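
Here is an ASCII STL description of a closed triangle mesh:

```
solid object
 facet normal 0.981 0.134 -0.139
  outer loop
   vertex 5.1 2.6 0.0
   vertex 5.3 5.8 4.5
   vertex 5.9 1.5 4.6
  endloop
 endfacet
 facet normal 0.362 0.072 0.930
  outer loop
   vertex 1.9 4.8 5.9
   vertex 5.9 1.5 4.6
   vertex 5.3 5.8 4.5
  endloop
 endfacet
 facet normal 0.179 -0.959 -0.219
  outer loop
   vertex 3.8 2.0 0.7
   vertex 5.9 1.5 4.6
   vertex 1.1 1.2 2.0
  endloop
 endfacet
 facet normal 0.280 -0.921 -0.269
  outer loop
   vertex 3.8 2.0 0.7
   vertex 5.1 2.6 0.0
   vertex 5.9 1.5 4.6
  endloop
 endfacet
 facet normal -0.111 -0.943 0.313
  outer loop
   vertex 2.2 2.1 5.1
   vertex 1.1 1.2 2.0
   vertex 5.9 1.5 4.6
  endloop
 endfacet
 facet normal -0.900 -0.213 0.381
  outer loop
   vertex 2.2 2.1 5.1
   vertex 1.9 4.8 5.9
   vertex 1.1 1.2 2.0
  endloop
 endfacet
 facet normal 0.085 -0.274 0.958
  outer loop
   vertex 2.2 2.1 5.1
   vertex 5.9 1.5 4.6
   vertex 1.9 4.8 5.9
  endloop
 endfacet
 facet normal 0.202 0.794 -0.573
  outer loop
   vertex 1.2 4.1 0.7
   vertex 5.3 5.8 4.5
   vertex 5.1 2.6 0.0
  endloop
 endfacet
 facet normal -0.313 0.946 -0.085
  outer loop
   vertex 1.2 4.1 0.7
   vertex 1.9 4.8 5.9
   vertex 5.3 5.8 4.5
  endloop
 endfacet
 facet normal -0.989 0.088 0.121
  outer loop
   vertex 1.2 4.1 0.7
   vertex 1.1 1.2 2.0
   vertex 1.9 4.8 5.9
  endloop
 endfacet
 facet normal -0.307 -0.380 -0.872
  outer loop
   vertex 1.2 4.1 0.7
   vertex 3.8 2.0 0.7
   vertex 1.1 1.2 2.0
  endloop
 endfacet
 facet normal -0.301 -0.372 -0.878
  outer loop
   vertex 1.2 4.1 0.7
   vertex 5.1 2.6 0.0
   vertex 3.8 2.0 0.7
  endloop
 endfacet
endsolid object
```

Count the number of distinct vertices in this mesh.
8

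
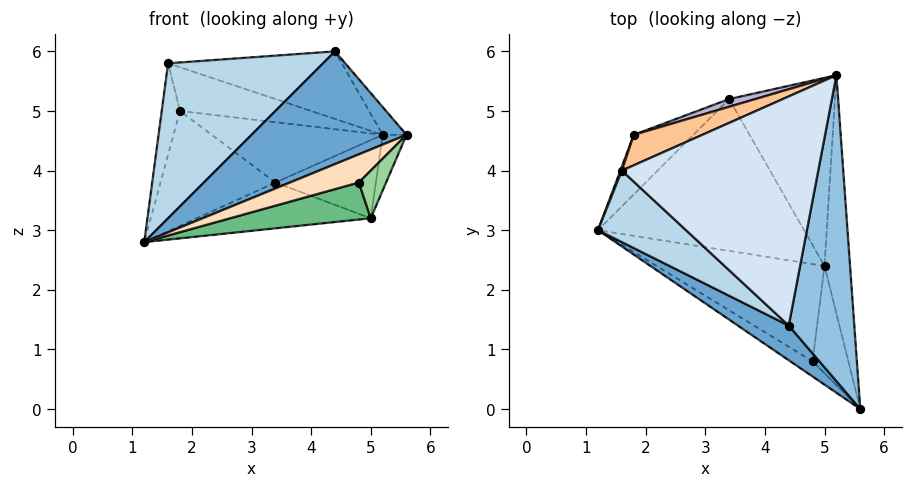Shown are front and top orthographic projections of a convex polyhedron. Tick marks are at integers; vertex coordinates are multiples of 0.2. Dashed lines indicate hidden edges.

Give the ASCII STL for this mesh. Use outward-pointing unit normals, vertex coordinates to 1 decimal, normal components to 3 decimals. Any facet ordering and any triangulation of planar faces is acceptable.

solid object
 facet normal -0.611 -0.757 0.233
  outer loop
   vertex 4.4 1.4 6.0
   vertex 1.2 3.0 2.8
   vertex 5.6 0.0 4.6
  endloop
 endfacet
 facet normal 0.785 0.056 0.617
  outer loop
   vertex 4.4 1.4 6.0
   vertex 5.6 0.0 4.6
   vertex 5.2 5.6 4.6
  endloop
 endfacet
 facet normal -0.658 -0.684 0.316
  outer loop
   vertex 1.6 4.0 5.8
   vertex 1.2 3.0 2.8
   vertex 4.4 1.4 6.0
  endloop
 endfacet
 facet normal 0.191 0.278 0.942
  outer loop
   vertex 1.6 4.0 5.8
   vertex 4.4 1.4 6.0
   vertex 5.2 5.6 4.6
  endloop
 endfacet
 facet normal 0.954 0.068 -0.292
  outer loop
   vertex 5.0 2.4 3.2
   vertex 5.2 5.6 4.6
   vertex 5.6 0.0 4.6
  endloop
 endfacet
 facet normal -0.943 0.334 0.015
  outer loop
   vertex 1.8 4.6 5.0
   vertex 1.2 3.0 2.8
   vertex 1.6 4.0 5.8
  endloop
 endfacet
 facet normal -0.171 0.808 0.563
  outer loop
   vertex 1.8 4.6 5.0
   vertex 1.6 4.0 5.8
   vertex 5.2 5.6 4.6
  endloop
 endfacet
 facet normal -0.376 -0.816 -0.439
  outer loop
   vertex 4.8 0.8 3.8
   vertex 5.6 0.0 4.6
   vertex 1.2 3.0 2.8
  endloop
 endfacet
 facet normal 0.042 -0.355 -0.934
  outer loop
   vertex 4.8 0.8 3.8
   vertex 1.2 3.0 2.8
   vertex 5.0 2.4 3.2
  endloop
 endfacet
 facet normal 0.453 -0.362 -0.815
  outer loop
   vertex 4.8 0.8 3.8
   vertex 5.0 2.4 3.2
   vertex 5.6 0.0 4.6
  endloop
 endfacet
 facet normal 0.145 0.286 -0.947
  outer loop
   vertex 3.4 5.2 3.8
   vertex 5.0 2.4 3.2
   vertex 1.2 3.0 2.8
  endloop
 endfacet
 facet normal 0.309 0.365 -0.878
  outer loop
   vertex 3.4 5.2 3.8
   vertex 5.2 5.6 4.6
   vertex 5.0 2.4 3.2
  endloop
 endfacet
 facet normal -0.561 0.735 -0.381
  outer loop
   vertex 3.4 5.2 3.8
   vertex 1.2 3.0 2.8
   vertex 1.8 4.6 5.0
  endloop
 endfacet
 facet normal -0.267 0.956 0.122
  outer loop
   vertex 3.4 5.2 3.8
   vertex 1.8 4.6 5.0
   vertex 5.2 5.6 4.6
  endloop
 endfacet
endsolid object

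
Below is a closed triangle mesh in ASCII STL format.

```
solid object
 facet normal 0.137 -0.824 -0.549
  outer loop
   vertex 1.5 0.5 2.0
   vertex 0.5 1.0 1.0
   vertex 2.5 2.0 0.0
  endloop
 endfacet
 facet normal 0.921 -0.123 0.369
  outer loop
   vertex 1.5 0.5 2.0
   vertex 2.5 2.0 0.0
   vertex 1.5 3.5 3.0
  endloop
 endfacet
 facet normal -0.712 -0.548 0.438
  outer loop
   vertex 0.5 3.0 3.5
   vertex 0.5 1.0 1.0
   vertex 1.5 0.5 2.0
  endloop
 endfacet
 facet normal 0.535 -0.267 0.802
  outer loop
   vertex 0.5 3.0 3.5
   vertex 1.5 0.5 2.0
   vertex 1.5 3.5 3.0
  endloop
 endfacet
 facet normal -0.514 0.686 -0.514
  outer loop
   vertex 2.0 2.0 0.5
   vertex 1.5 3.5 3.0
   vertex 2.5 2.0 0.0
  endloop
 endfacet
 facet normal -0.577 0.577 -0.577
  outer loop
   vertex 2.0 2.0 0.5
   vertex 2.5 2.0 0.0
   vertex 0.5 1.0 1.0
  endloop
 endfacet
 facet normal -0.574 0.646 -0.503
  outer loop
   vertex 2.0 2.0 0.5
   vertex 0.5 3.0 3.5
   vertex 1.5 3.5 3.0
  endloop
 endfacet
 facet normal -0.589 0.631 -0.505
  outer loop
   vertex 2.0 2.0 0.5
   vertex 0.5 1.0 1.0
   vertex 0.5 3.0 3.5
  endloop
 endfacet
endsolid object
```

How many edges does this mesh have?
12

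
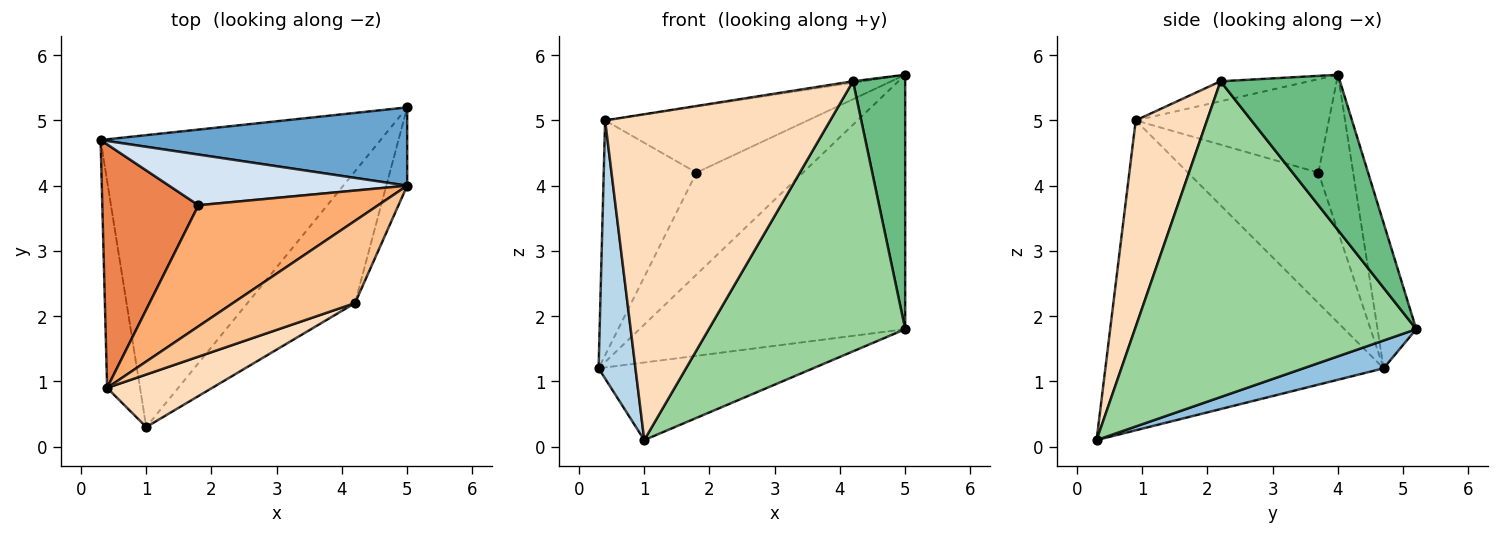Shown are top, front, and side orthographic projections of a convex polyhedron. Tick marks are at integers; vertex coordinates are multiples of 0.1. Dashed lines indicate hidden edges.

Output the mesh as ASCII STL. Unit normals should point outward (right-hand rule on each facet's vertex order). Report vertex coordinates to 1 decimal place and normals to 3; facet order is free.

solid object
 facet normal -0.138 0.947 0.291
  outer loop
   vertex 5.0 5.2 1.8
   vertex 0.3 4.7 1.2
   vertex 5.0 4.0 5.7
  endloop
 endfacet
 facet normal 0.096 0.256 -0.962
  outer loop
   vertex 5.0 5.2 1.8
   vertex 1.0 0.3 0.1
   vertex 0.3 4.7 1.2
  endloop
 endfacet
 facet normal -0.986 -0.131 -0.105
  outer loop
   vertex 0.4 0.9 5.0
   vertex 0.3 4.7 1.2
   vertex 1.0 0.3 0.1
  endloop
 endfacet
 facet normal -0.281 0.860 0.427
  outer loop
   vertex 1.8 3.7 4.2
   vertex 5.0 4.0 5.7
   vertex 0.3 4.7 1.2
  endloop
 endfacet
 facet normal -0.699 0.497 0.515
  outer loop
   vertex 1.8 3.7 4.2
   vertex 0.3 4.7 1.2
   vertex 0.4 0.9 5.0
  endloop
 endfacet
 facet normal -0.415 0.436 0.799
  outer loop
   vertex 1.8 3.7 4.2
   vertex 0.4 0.9 5.0
   vertex 5.0 4.0 5.7
  endloop
 endfacet
 facet normal -0.162 0.017 0.987
  outer loop
   vertex 4.2 2.2 5.6
   vertex 5.0 4.0 5.7
   vertex 0.4 0.9 5.0
  endloop
 endfacet
 facet normal 0.298 -0.942 0.152
  outer loop
   vertex 4.2 2.2 5.6
   vertex 0.4 0.9 5.0
   vertex 1.0 0.3 0.1
  endloop
 endfacet
 facet normal 0.909 -0.397 -0.122
  outer loop
   vertex 4.2 2.2 5.6
   vertex 5.0 5.2 1.8
   vertex 5.0 4.0 5.7
  endloop
 endfacet
 facet normal 0.790 -0.551 -0.269
  outer loop
   vertex 4.2 2.2 5.6
   vertex 1.0 0.3 0.1
   vertex 5.0 5.2 1.8
  endloop
 endfacet
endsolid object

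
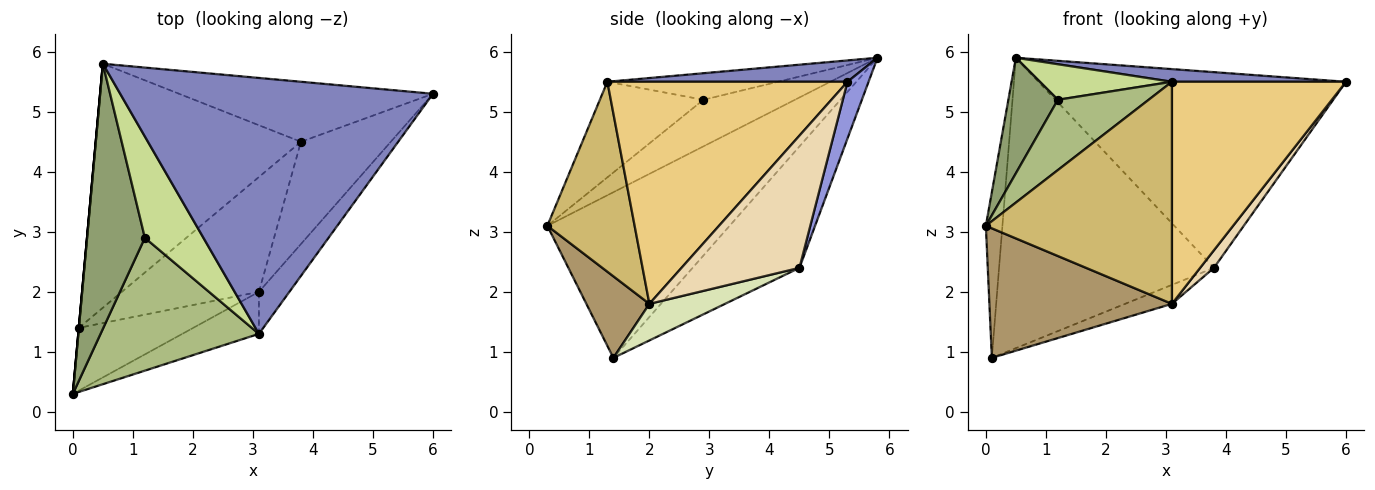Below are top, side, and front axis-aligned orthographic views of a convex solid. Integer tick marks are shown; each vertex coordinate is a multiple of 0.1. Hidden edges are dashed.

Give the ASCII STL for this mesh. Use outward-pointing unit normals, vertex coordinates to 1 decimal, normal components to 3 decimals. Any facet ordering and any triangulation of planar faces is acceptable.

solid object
 facet normal -0.996 0.091 0.000
  outer loop
   vertex 0.1 1.4 0.9
   vertex 0.0 0.3 3.1
   vertex 0.5 5.8 5.9
  endloop
 endfacet
 facet normal 0.068 -0.049 0.996
  outer loop
   vertex 3.1 1.3 5.5
   vertex 6.0 5.3 5.5
   vertex 0.5 5.8 5.9
  endloop
 endfacet
 facet normal 0.065 0.954 -0.293
  outer loop
   vertex 3.8 4.5 2.4
   vertex 0.5 5.8 5.9
   vertex 6.0 5.3 5.5
  endloop
 endfacet
 facet normal -0.356 0.716 -0.601
  outer loop
   vertex 3.8 4.5 2.4
   vertex 0.1 1.4 0.9
   vertex 0.5 5.8 5.9
  endloop
 endfacet
 facet normal -0.594 -0.321 0.737
  outer loop
   vertex 1.2 2.9 5.2
   vertex 0.5 5.8 5.9
   vertex 0.0 0.3 3.1
  endloop
 endfacet
 facet normal -0.471 -0.413 0.780
  outer loop
   vertex 1.2 2.9 5.2
   vertex 0.0 0.3 3.1
   vertex 3.1 1.3 5.5
  endloop
 endfacet
 facet normal -0.393 -0.304 0.868
  outer loop
   vertex 1.2 2.9 5.2
   vertex 3.1 1.3 5.5
   vertex 0.5 5.8 5.9
  endloop
 endfacet
 facet normal 0.255 0.158 -0.954
  outer loop
   vertex 3.1 2.0 1.8
   vertex 0.1 1.4 0.9
   vertex 3.8 4.5 2.4
  endloop
 endfacet
 facet normal 0.297 -0.859 -0.416
  outer loop
   vertex 3.1 2.0 1.8
   vertex 0.0 0.3 3.1
   vertex 0.1 1.4 0.9
  endloop
 endfacet
 facet normal 0.419 -0.892 -0.169
  outer loop
   vertex 3.1 2.0 1.8
   vertex 3.1 1.3 5.5
   vertex 0.0 0.3 3.1
  endloop
 endfacet
 facet normal 0.805 -0.583 -0.110
  outer loop
   vertex 3.1 2.0 1.8
   vertex 6.0 5.3 5.5
   vertex 3.1 1.3 5.5
  endloop
 endfacet
 facet normal 0.823 -0.096 -0.559
  outer loop
   vertex 3.1 2.0 1.8
   vertex 3.8 4.5 2.4
   vertex 6.0 5.3 5.5
  endloop
 endfacet
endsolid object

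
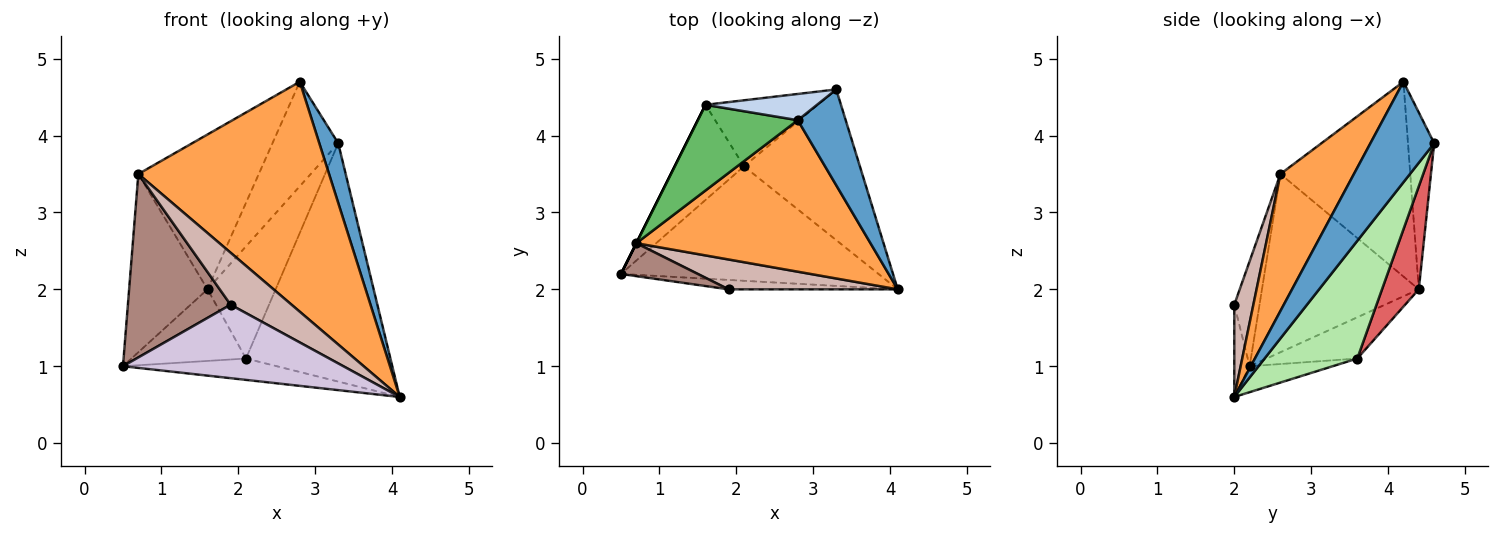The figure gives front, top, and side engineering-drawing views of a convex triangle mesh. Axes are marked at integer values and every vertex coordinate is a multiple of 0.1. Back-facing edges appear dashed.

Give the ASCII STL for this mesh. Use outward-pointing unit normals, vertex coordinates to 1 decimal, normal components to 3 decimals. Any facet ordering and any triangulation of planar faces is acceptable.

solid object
 facet normal 0.872 -0.259 0.415
  outer loop
   vertex 2.8 4.2 4.7
   vertex 4.1 2.0 0.6
   vertex 3.3 4.6 3.9
  endloop
 endfacet
 facet normal -0.360 0.905 0.227
  outer loop
   vertex 1.6 4.4 2.0
   vertex 2.8 4.2 4.7
   vertex 3.3 4.6 3.9
  endloop
 endfacet
 facet normal 0.306 -0.795 0.524
  outer loop
   vertex 0.7 2.6 3.5
   vertex 4.1 2.0 0.6
   vertex 2.8 4.2 4.7
  endloop
 endfacet
 facet normal -0.894 0.447 0.000
  outer loop
   vertex 0.7 2.6 3.5
   vertex 1.6 4.4 2.0
   vertex 0.5 2.2 1.0
  endloop
 endfacet
 facet normal -0.686 0.637 0.352
  outer loop
   vertex 0.7 2.6 3.5
   vertex 2.8 4.2 4.7
   vertex 1.6 4.4 2.0
  endloop
 endfacet
 facet normal 0.477 0.743 -0.470
  outer loop
   vertex 2.1 3.6 1.1
   vertex 3.3 4.6 3.9
   vertex 4.1 2.0 0.6
  endloop
 endfacet
 facet normal 0.422 0.781 -0.460
  outer loop
   vertex 2.1 3.6 1.1
   vertex 1.6 4.4 2.0
   vertex 3.3 4.6 3.9
  endloop
 endfacet
 facet normal -0.099 0.183 -0.978
  outer loop
   vertex 2.1 3.6 1.1
   vertex 4.1 2.0 0.6
   vertex 0.5 2.2 1.0
  endloop
 endfacet
 facet normal -0.430 0.543 -0.721
  outer loop
   vertex 2.1 3.6 1.1
   vertex 0.5 2.2 1.0
   vertex 1.6 4.4 2.0
  endloop
 endfacet
 facet normal -0.069 -0.990 -0.127
  outer loop
   vertex 1.9 2.0 1.8
   vertex 0.5 2.2 1.0
   vertex 4.1 2.0 0.6
  endloop
 endfacet
 facet normal -0.235 -0.957 0.172
  outer loop
   vertex 1.9 2.0 1.8
   vertex 0.7 2.6 3.5
   vertex 0.5 2.2 1.0
  endloop
 endfacet
 facet normal 0.262 -0.837 0.480
  outer loop
   vertex 1.9 2.0 1.8
   vertex 4.1 2.0 0.6
   vertex 0.7 2.6 3.5
  endloop
 endfacet
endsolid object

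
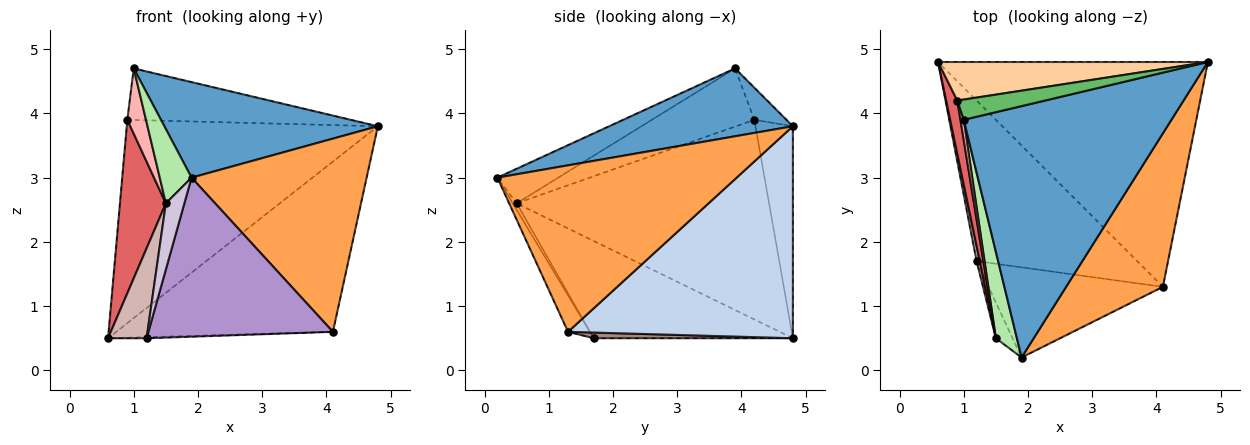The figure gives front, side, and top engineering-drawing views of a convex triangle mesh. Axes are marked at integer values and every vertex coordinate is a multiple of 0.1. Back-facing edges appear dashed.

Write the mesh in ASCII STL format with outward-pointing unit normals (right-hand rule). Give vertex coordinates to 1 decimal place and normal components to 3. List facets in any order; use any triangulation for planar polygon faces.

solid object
 facet normal 0.292 -0.340 0.894
  outer loop
   vertex 1.0 3.9 4.7
   vertex 1.9 0.2 3.0
   vertex 4.8 4.8 3.8
  endloop
 endfacet
 facet normal 0.531 0.512 -0.676
  outer loop
   vertex 4.1 1.3 0.6
   vertex 0.6 4.8 0.5
   vertex 4.8 4.8 3.8
  endloop
 endfacet
 facet normal 0.731 -0.535 0.425
  outer loop
   vertex 4.1 1.3 0.6
   vertex 4.8 4.8 3.8
   vertex 1.9 0.2 3.0
  endloop
 endfacet
 facet normal -0.145 0.972 0.184
  outer loop
   vertex 0.9 4.2 3.9
   vertex 4.8 4.8 3.8
   vertex 0.6 4.8 0.5
  endloop
 endfacet
 facet normal -0.133 0.922 0.363
  outer loop
   vertex 0.9 4.2 3.9
   vertex 1.0 3.9 4.7
   vertex 4.8 4.8 3.8
  endloop
 endfacet
 facet normal -0.780 -0.408 0.474
  outer loop
   vertex 1.5 0.5 2.6
   vertex 1.9 0.2 3.0
   vertex 1.0 3.9 4.7
  endloop
 endfacet
 facet normal -0.982 -0.179 0.055
  outer loop
   vertex 1.5 0.5 2.6
   vertex 0.9 4.2 3.9
   vertex 0.6 4.8 0.5
  endloop
 endfacet
 facet normal -0.982 -0.179 0.056
  outer loop
   vertex 1.5 0.5 2.6
   vertex 1.0 3.9 4.7
   vertex 0.9 4.2 3.9
  endloop
 endfacet
 facet normal -0.102 -0.865 -0.491
  outer loop
   vertex 1.2 1.7 0.5
   vertex 4.1 1.3 0.6
   vertex 1.9 0.2 3.0
  endloop
 endfacet
 facet normal -0.180 -0.865 -0.468
  outer loop
   vertex 1.2 1.7 0.5
   vertex 1.9 0.2 3.0
   vertex 1.5 0.5 2.6
  endloop
 endfacet
 facet normal 0.035 0.007 -0.999
  outer loop
   vertex 1.2 1.7 0.5
   vertex 0.6 4.8 0.5
   vertex 4.1 1.3 0.6
  endloop
 endfacet
 facet normal -0.981 -0.190 0.032
  outer loop
   vertex 1.2 1.7 0.5
   vertex 1.5 0.5 2.6
   vertex 0.6 4.8 0.5
  endloop
 endfacet
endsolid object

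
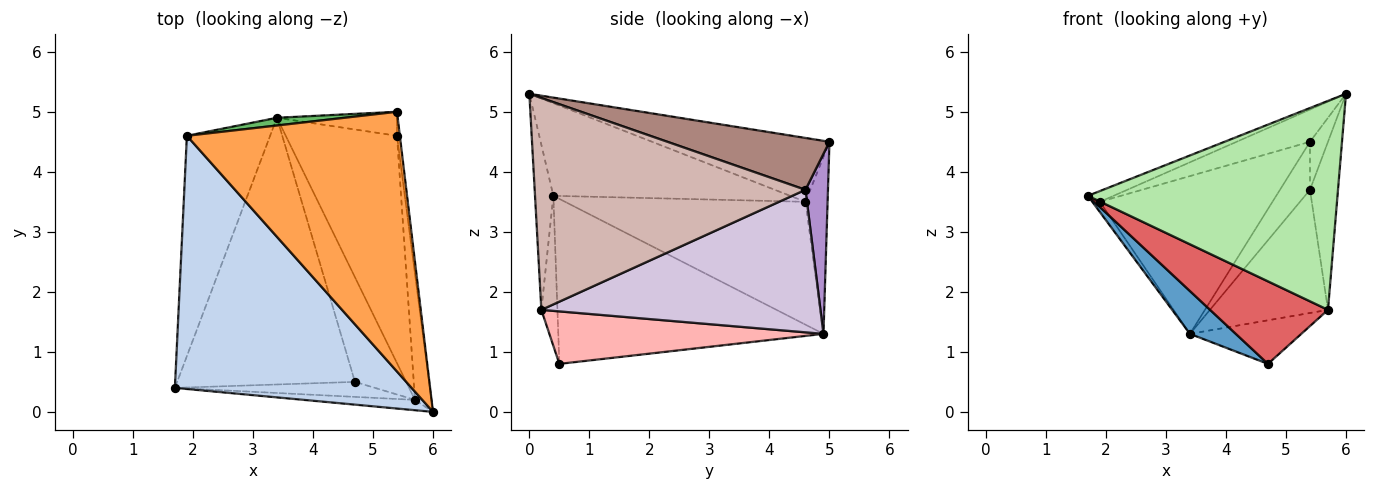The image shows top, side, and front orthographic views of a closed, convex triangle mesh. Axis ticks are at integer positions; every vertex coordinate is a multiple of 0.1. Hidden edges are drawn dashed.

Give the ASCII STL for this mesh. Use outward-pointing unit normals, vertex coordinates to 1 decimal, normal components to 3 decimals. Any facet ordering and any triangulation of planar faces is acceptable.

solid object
 facet normal -0.676 -0.117 -0.728
  outer loop
   vertex 3.4 4.9 1.3
   vertex 4.7 0.5 0.8
   vertex 1.7 0.4 3.6
  endloop
 endfacet
 facet normal -0.364 0.039 0.930
  outer loop
   vertex 1.9 4.6 3.5
   vertex 1.7 0.4 3.6
   vertex 6.0 0.0 5.3
  endloop
 endfacet
 facet normal -0.285 0.118 0.951
  outer loop
   vertex 1.9 4.6 3.5
   vertex 6.0 0.0 5.3
   vertex 5.4 5.0 4.5
  endloop
 endfacet
 facet normal -0.828 0.026 -0.561
  outer loop
   vertex 1.9 4.6 3.5
   vertex 3.4 4.9 1.3
   vertex 1.7 0.4 3.6
  endloop
 endfacet
 facet normal -0.127 0.991 0.048
  outer loop
   vertex 1.9 4.6 3.5
   vertex 5.4 5.0 4.5
   vertex 3.4 4.9 1.3
  endloop
 endfacet
 facet normal -0.073 -0.996 -0.049
  outer loop
   vertex 5.7 0.2 1.7
   vertex 6.0 0.0 5.3
   vertex 1.7 0.4 3.6
  endloop
 endfacet
 facet normal -0.133 -0.975 -0.177
  outer loop
   vertex 5.7 0.2 1.7
   vertex 1.7 0.4 3.6
   vertex 4.7 0.5 0.8
  endloop
 endfacet
 facet normal 0.687 0.279 -0.671
  outer loop
   vertex 5.7 0.2 1.7
   vertex 4.7 0.5 0.8
   vertex 3.4 4.9 1.3
  endloop
 endfacet
 facet normal 0.557 0.743 -0.371
  outer loop
   vertex 5.4 4.6 3.7
   vertex 3.4 4.9 1.3
   vertex 5.4 5.0 4.5
  endloop
 endfacet
 facet normal 0.748 0.316 -0.584
  outer loop
   vertex 5.4 4.6 3.7
   vertex 5.7 0.2 1.7
   vertex 3.4 4.9 1.3
  endloop
 endfacet
 facet normal 0.992 0.110 -0.055
  outer loop
   vertex 5.4 4.6 3.7
   vertex 5.4 5.0 4.5
   vertex 6.0 0.0 5.3
  endloop
 endfacet
 facet normal 0.992 0.103 -0.077
  outer loop
   vertex 5.4 4.6 3.7
   vertex 6.0 0.0 5.3
   vertex 5.7 0.2 1.7
  endloop
 endfacet
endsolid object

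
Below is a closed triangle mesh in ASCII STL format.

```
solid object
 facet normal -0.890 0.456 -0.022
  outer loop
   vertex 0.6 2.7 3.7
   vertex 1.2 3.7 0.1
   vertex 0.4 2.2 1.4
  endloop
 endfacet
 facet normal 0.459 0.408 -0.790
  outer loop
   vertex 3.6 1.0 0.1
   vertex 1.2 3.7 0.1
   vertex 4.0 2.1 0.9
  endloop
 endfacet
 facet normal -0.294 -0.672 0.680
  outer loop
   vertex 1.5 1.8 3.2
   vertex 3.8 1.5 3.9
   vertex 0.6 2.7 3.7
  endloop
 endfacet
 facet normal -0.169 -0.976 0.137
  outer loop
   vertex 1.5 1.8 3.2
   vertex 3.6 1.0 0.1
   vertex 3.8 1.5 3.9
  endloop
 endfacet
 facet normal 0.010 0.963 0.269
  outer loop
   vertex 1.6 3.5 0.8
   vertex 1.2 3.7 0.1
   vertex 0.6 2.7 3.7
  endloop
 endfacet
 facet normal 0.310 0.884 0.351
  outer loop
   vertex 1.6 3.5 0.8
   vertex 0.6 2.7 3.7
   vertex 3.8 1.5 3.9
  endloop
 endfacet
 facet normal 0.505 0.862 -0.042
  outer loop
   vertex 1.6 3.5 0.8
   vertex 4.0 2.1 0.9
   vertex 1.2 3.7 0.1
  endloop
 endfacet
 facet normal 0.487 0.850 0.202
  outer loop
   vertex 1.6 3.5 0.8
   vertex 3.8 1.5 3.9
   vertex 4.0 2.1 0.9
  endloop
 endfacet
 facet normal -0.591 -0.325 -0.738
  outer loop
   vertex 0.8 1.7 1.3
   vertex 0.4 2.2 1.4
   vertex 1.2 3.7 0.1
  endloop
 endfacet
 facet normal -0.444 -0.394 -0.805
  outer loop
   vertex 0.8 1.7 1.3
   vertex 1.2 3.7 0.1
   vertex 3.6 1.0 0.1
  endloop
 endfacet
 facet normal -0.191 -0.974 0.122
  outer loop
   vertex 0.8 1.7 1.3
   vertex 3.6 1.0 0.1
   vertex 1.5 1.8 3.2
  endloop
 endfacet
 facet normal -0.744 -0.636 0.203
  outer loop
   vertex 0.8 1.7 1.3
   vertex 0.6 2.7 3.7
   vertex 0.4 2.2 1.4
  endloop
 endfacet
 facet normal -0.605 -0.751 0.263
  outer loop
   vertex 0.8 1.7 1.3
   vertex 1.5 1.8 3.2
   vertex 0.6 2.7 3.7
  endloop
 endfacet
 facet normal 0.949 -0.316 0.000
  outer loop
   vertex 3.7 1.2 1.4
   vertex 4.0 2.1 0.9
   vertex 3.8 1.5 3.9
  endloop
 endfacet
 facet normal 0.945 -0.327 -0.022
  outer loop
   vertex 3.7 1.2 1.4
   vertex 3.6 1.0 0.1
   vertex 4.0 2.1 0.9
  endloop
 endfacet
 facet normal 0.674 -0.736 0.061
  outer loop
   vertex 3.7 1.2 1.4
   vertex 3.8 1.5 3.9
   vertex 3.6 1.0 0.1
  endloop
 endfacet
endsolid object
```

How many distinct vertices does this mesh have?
10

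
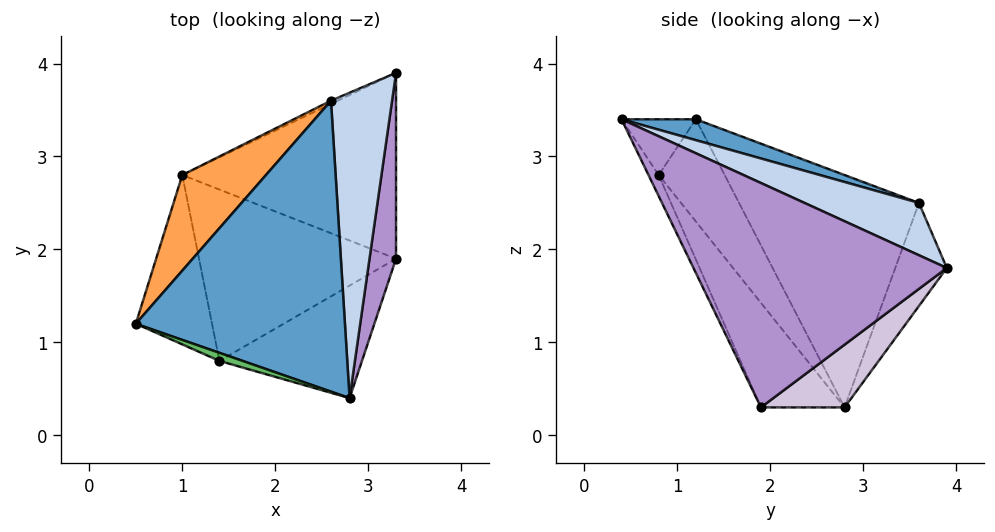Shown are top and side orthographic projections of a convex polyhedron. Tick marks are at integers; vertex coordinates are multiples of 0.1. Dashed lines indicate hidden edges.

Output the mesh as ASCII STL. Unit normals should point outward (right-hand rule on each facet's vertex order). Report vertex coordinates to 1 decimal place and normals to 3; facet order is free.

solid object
 facet normal 0.096 0.275 0.957
  outer loop
   vertex 2.6 3.6 2.5
   vertex 0.5 1.2 3.4
   vertex 2.8 0.4 3.4
  endloop
 endfacet
 facet normal 0.630 0.246 0.736
  outer loop
   vertex 2.6 3.6 2.5
   vertex 2.8 0.4 3.4
   vertex 3.3 3.9 1.8
  endloop
 endfacet
 facet normal -0.682 0.689 0.246
  outer loop
   vertex 2.6 3.6 2.5
   vertex 1.0 2.8 0.3
   vertex 0.5 1.2 3.4
  endloop
 endfacet
 facet normal -0.417 0.909 -0.027
  outer loop
   vertex 2.6 3.6 2.5
   vertex 3.3 3.9 1.8
   vertex 1.0 2.8 0.3
  endloop
 endfacet
 facet normal -0.325 -0.936 0.136
  outer loop
   vertex 1.4 0.8 2.8
   vertex 2.8 0.4 3.4
   vertex 0.5 1.2 3.4
  endloop
 endfacet
 facet normal -0.594 -0.672 -0.443
  outer loop
   vertex 1.4 0.8 2.8
   vertex 0.5 1.2 3.4
   vertex 1.0 2.8 0.3
  endloop
 endfacet
 facet normal -0.066 -0.894 -0.443
  outer loop
   vertex 3.3 1.9 0.3
   vertex 2.8 0.4 3.4
   vertex 1.4 0.8 2.8
  endloop
 endfacet
 facet normal -0.300 -0.768 -0.566
  outer loop
   vertex 3.3 1.9 0.3
   vertex 1.4 0.8 2.8
   vertex 1.0 2.8 0.3
  endloop
 endfacet
 facet normal 0.989 -0.088 0.117
  outer loop
   vertex 3.3 1.9 0.3
   vertex 3.3 3.9 1.8
   vertex 2.8 0.4 3.4
  endloop
 endfacet
 facet normal 0.229 0.584 -0.779
  outer loop
   vertex 3.3 1.9 0.3
   vertex 1.0 2.8 0.3
   vertex 3.3 3.9 1.8
  endloop
 endfacet
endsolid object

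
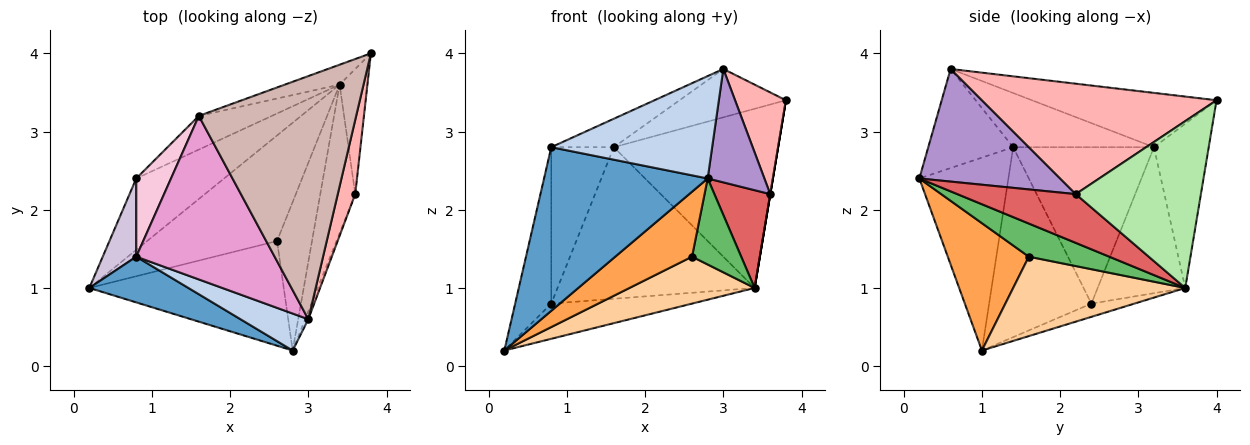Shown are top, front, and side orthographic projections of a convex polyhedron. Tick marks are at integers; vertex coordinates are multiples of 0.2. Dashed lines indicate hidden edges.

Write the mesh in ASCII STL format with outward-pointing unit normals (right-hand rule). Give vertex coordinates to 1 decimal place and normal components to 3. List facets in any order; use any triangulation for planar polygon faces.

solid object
 facet normal -0.464 -0.853 0.238
  outer loop
   vertex 0.8 1.4 2.8
   vertex 0.2 1.0 0.2
   vertex 2.8 0.2 2.4
  endloop
 endfacet
 facet normal -0.445 -0.842 0.304
  outer loop
   vertex 0.8 1.4 2.8
   vertex 2.8 0.2 2.4
   vertex 3.0 0.6 3.8
  endloop
 endfacet
 facet normal 0.486 -0.461 -0.742
  outer loop
   vertex 2.6 1.6 1.4
   vertex 2.8 0.2 2.4
   vertex 0.2 1.0 0.2
  endloop
 endfacet
 facet normal 0.488 -0.355 -0.798
  outer loop
   vertex 2.6 1.6 1.4
   vertex 0.2 1.0 0.2
   vertex 3.4 3.6 1.0
  endloop
 endfacet
 facet normal 0.634 -0.387 -0.669
  outer loop
   vertex 2.6 1.6 1.4
   vertex 3.4 3.6 1.0
   vertex 2.8 0.2 2.4
  endloop
 endfacet
 facet normal 0.986 0.000 -0.164
  outer loop
   vertex 3.6 2.2 2.2
   vertex 3.4 3.6 1.0
   vertex 3.8 4.0 3.4
  endloop
 endfacet
 facet normal 0.759 -0.358 -0.544
  outer loop
   vertex 3.6 2.2 2.2
   vertex 2.8 0.2 2.4
   vertex 3.4 3.6 1.0
  endloop
 endfacet
 facet normal 0.966 -0.209 0.153
  outer loop
   vertex 3.6 2.2 2.2
   vertex 3.8 4.0 3.4
   vertex 3.0 0.6 3.8
  endloop
 endfacet
 facet normal 0.927 -0.373 -0.026
  outer loop
   vertex 3.6 2.2 2.2
   vertex 3.0 0.6 3.8
   vertex 2.8 0.2 2.4
  endloop
 endfacet
 facet normal -0.930 0.328 0.164
  outer loop
   vertex 0.8 2.4 0.8
   vertex 0.2 1.0 0.2
   vertex 0.8 1.4 2.8
  endloop
 endfacet
 facet normal -0.134 0.438 -0.889
  outer loop
   vertex 0.8 2.4 0.8
   vertex 3.4 3.6 1.0
   vertex 0.2 1.0 0.2
  endloop
 endfacet
 facet normal -0.321 0.185 0.929
  outer loop
   vertex 1.6 3.2 2.8
   vertex 3.0 0.6 3.8
   vertex 3.8 4.0 3.4
  endloop
 endfacet
 facet normal -0.360 0.160 0.919
  outer loop
   vertex 1.6 3.2 2.8
   vertex 0.8 1.4 2.8
   vertex 3.0 0.6 3.8
  endloop
 endfacet
 facet normal -0.896 0.398 0.199
  outer loop
   vertex 1.6 3.2 2.8
   vertex 0.8 2.4 0.8
   vertex 0.8 1.4 2.8
  endloop
 endfacet
 facet normal -0.314 0.943 -0.105
  outer loop
   vertex 1.6 3.2 2.8
   vertex 3.8 4.0 3.4
   vertex 3.4 3.6 1.0
  endloop
 endfacet
 facet normal -0.398 0.896 -0.199
  outer loop
   vertex 1.6 3.2 2.8
   vertex 3.4 3.6 1.0
   vertex 0.8 2.4 0.8
  endloop
 endfacet
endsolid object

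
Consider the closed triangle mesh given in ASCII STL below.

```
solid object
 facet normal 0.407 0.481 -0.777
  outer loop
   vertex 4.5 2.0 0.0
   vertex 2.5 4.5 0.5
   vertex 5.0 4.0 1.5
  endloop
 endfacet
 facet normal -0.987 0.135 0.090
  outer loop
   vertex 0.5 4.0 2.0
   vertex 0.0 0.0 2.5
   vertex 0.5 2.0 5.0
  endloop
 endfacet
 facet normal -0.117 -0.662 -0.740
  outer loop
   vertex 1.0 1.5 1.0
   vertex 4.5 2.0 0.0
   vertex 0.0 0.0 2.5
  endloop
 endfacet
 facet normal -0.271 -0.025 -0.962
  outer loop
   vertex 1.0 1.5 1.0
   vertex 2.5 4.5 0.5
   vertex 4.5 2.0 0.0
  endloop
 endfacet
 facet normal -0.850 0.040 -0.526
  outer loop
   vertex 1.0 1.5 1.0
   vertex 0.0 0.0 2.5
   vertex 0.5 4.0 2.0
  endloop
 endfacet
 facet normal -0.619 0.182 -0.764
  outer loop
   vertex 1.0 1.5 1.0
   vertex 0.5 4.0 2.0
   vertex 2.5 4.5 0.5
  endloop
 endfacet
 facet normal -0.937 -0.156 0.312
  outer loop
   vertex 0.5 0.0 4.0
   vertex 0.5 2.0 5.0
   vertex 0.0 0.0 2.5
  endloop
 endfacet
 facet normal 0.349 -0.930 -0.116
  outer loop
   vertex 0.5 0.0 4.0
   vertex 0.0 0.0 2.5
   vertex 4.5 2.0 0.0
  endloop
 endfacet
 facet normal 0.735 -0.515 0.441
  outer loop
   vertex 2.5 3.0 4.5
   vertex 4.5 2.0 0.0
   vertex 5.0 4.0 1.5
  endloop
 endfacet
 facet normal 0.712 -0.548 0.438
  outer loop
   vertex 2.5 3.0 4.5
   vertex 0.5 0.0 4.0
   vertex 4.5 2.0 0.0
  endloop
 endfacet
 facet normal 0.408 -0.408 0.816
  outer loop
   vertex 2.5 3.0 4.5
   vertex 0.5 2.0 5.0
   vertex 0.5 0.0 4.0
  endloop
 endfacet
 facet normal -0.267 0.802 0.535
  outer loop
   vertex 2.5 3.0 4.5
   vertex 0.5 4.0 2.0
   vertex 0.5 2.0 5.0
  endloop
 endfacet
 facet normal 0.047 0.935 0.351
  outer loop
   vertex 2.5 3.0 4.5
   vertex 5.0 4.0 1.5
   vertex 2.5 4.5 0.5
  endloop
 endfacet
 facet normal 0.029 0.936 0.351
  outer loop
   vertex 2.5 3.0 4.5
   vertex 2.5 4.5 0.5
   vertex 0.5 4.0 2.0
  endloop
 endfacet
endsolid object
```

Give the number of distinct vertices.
9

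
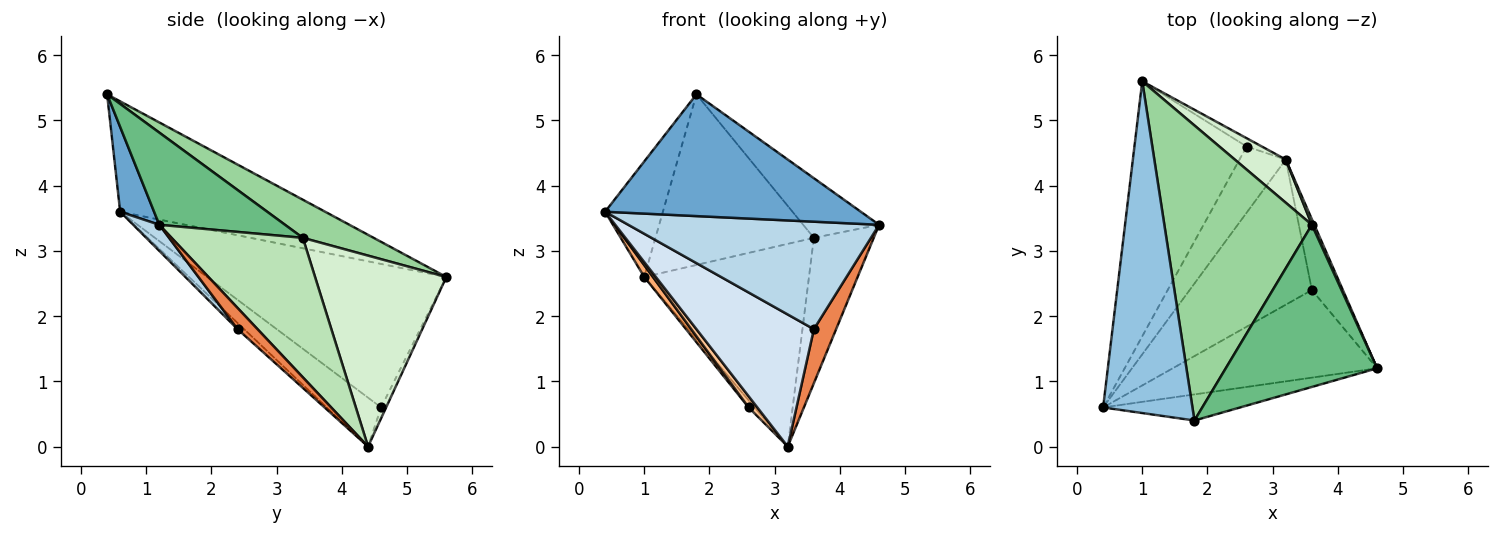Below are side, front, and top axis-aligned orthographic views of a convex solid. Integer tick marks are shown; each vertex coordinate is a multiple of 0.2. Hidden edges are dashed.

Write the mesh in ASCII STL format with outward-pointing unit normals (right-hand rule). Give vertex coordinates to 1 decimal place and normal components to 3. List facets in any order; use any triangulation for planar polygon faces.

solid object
 facet normal 0.129 -0.970 -0.208
  outer loop
   vertex 1.8 0.4 5.4
   vertex 0.4 0.6 3.6
   vertex 4.6 1.2 3.4
  endloop
 endfacet
 facet normal -0.759 0.214 0.614
  outer loop
   vertex 1.8 0.4 5.4
   vertex 1.0 5.6 2.6
   vertex 0.4 0.6 3.6
  endloop
 endfacet
 facet normal 0.080 -0.773 -0.630
  outer loop
   vertex 3.6 2.4 1.8
   vertex 4.6 1.2 3.4
   vertex 0.4 0.6 3.6
  endloop
 endfacet
 facet normal -0.037 -0.673 -0.739
  outer loop
   vertex 3.6 2.4 1.8
   vertex 0.4 0.6 3.6
   vertex 3.2 4.4 0.0
  endloop
 endfacet
 facet normal 0.478 -0.533 -0.698
  outer loop
   vertex 3.6 2.4 1.8
   vertex 3.2 4.4 0.0
   vertex 4.6 1.2 3.4
  endloop
 endfacet
 facet normal -0.787 -0.029 -0.616
  outer loop
   vertex 2.6 4.6 0.6
   vertex 0.4 0.6 3.6
   vertex 1.0 5.6 2.6
  endloop
 endfacet
 facet normal -0.721 -0.115 -0.683
  outer loop
   vertex 2.6 4.6 0.6
   vertex 3.2 4.4 0.0
   vertex 0.4 0.6 3.6
  endloop
 endfacet
 facet normal -0.477 0.572 -0.667
  outer loop
   vertex 2.6 4.6 0.6
   vertex 1.0 5.6 2.6
   vertex 3.2 4.4 0.0
  endloop
 endfacet
 facet normal 0.496 0.300 0.815
  outer loop
   vertex 3.6 3.4 3.2
   vertex 1.8 0.4 5.4
   vertex 4.6 1.2 3.4
  endloop
 endfacet
 facet normal 0.218 0.488 0.845
  outer loop
   vertex 3.6 3.4 3.2
   vertex 1.0 5.6 2.6
   vertex 1.8 0.4 5.4
  endloop
 endfacet
 facet normal 0.910 0.415 0.016
  outer loop
   vertex 3.6 3.4 3.2
   vertex 4.6 1.2 3.4
   vertex 3.2 4.4 0.0
  endloop
 endfacet
 facet normal 0.615 0.771 0.164
  outer loop
   vertex 3.6 3.4 3.2
   vertex 3.2 4.4 0.0
   vertex 1.0 5.6 2.6
  endloop
 endfacet
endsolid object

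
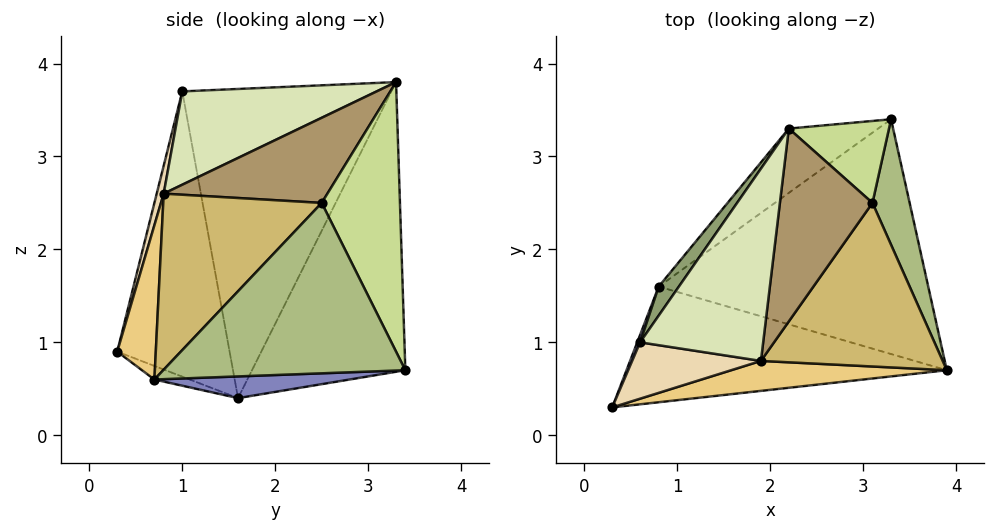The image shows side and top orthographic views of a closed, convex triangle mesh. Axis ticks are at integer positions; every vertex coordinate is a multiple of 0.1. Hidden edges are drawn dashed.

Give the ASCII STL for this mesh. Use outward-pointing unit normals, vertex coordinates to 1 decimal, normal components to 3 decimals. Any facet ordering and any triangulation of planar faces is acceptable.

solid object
 facet normal -0.040 -0.345 -0.938
  outer loop
   vertex 0.8 1.6 0.4
   vertex 3.9 0.7 0.6
   vertex 0.3 0.3 0.9
  endloop
 endfacet
 facet normal 0.080 0.055 -0.995
  outer loop
   vertex 0.8 1.6 0.4
   vertex 3.3 3.4 0.7
   vertex 3.9 0.7 0.6
  endloop
 endfacet
 facet normal -0.562 0.809 -0.173
  outer loop
   vertex 0.8 1.6 0.4
   vertex 2.2 3.3 3.8
   vertex 3.3 3.4 0.7
  endloop
 endfacet
 facet normal -0.932 0.362 0.009
  outer loop
   vertex 0.8 1.6 0.4
   vertex 0.3 0.3 0.9
   vertex 0.6 1.0 3.7
  endloop
 endfacet
 facet normal -0.821 0.569 0.054
  outer loop
   vertex 0.8 1.6 0.4
   vertex 0.6 1.0 3.7
   vertex 2.2 3.3 3.8
  endloop
 endfacet
 facet normal 0.956 0.205 0.209
  outer loop
   vertex 3.1 2.5 2.5
   vertex 3.9 0.7 0.6
   vertex 3.3 3.4 0.7
  endloop
 endfacet
 facet normal 0.842 0.439 0.313
  outer loop
   vertex 3.1 2.5 2.5
   vertex 3.3 3.4 0.7
   vertex 2.2 3.3 3.8
  endloop
 endfacet
 facet normal 0.550 -0.414 0.725
  outer loop
   vertex 1.9 0.8 2.6
   vertex 2.2 3.3 3.8
   vertex 0.6 1.0 3.7
  endloop
 endfacet
 facet normal 0.621 -0.399 0.675
  outer loop
   vertex 1.9 0.8 2.6
   vertex 3.1 2.5 2.5
   vertex 2.2 3.3 3.8
  endloop
 endfacet
 facet normal 0.635 -0.410 0.655
  outer loop
   vertex 1.9 0.8 2.6
   vertex 3.9 0.7 0.6
   vertex 3.1 2.5 2.5
  endloop
 endfacet
 facet normal 0.123 -0.977 0.172
  outer loop
   vertex 1.9 0.8 2.6
   vertex 0.3 0.3 0.9
   vertex 3.9 0.7 0.6
  endloop
 endfacet
 facet normal 0.051 -0.970 0.237
  outer loop
   vertex 1.9 0.8 2.6
   vertex 0.6 1.0 3.7
   vertex 0.3 0.3 0.9
  endloop
 endfacet
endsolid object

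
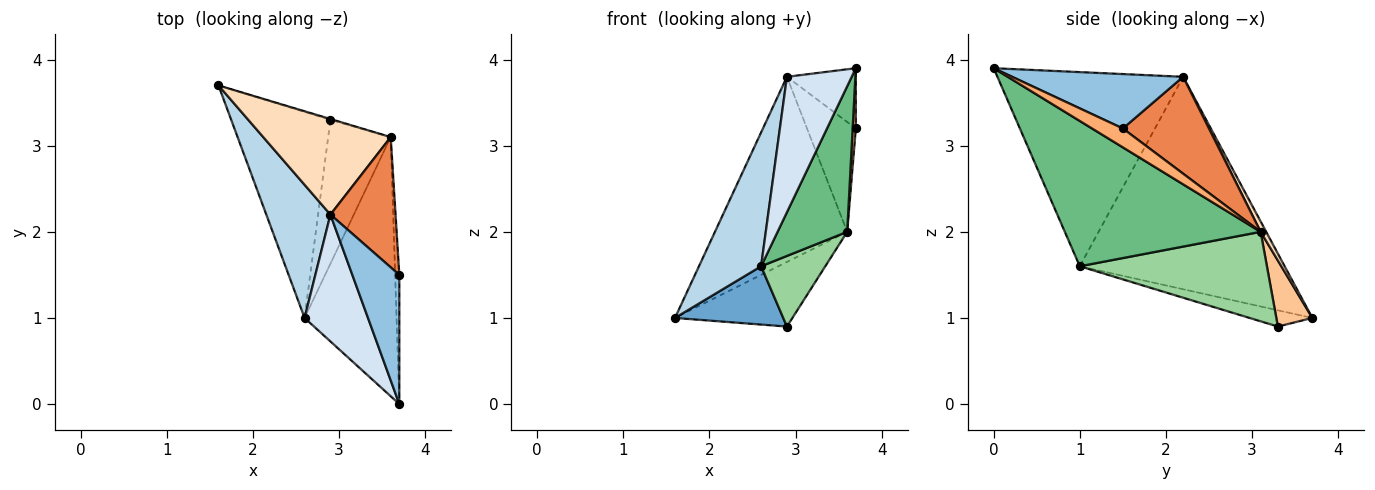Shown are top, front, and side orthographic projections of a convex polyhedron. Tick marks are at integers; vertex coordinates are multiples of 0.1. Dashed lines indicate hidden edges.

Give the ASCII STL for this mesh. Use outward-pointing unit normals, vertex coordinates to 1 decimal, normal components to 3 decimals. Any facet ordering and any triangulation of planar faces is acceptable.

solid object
 facet normal -0.156 -0.269 -0.950
  outer loop
   vertex 2.6 1.0 1.6
   vertex 1.6 3.7 1.0
   vertex 2.9 3.3 0.9
  endloop
 endfacet
 facet normal 0.724 0.292 0.625
  outer loop
   vertex 2.9 2.2 3.8
   vertex 3.7 0.0 3.9
   vertex 3.7 1.5 3.2
  endloop
 endfacet
 facet normal -0.919 -0.279 0.277
  outer loop
   vertex 2.9 2.2 3.8
   vertex 1.6 3.7 1.0
   vertex 2.6 1.0 1.6
  endloop
 endfacet
 facet normal -0.902 -0.315 0.295
  outer loop
   vertex 2.9 2.2 3.8
   vertex 2.6 1.0 1.6
   vertex 3.7 0.0 3.9
  endloop
 endfacet
 facet normal 0.751 0.426 0.505
  outer loop
   vertex 3.6 3.1 2.0
   vertex 2.9 2.2 3.8
   vertex 3.7 1.5 3.2
  endloop
 endfacet
 facet normal 0.972 -0.100 -0.214
  outer loop
   vertex 3.6 3.1 2.0
   vertex 3.7 1.5 3.2
   vertex 3.7 0.0 3.9
  endloop
 endfacet
 facet normal 0.293 0.956 -0.013
  outer loop
   vertex 3.6 3.1 2.0
   vertex 2.9 3.3 0.9
   vertex 1.6 3.7 1.0
  endloop
 endfacet
 facet normal 0.037 0.888 0.458
  outer loop
   vertex 3.6 3.1 2.0
   vertex 1.6 3.7 1.0
   vertex 2.9 2.2 3.8
  endloop
 endfacet
 facet normal 0.809 -0.288 -0.512
  outer loop
   vertex 3.6 3.1 2.0
   vertex 3.7 0.0 3.9
   vertex 2.6 1.0 1.6
  endloop
 endfacet
 facet normal 0.789 -0.271 -0.551
  outer loop
   vertex 3.6 3.1 2.0
   vertex 2.6 1.0 1.6
   vertex 2.9 3.3 0.9
  endloop
 endfacet
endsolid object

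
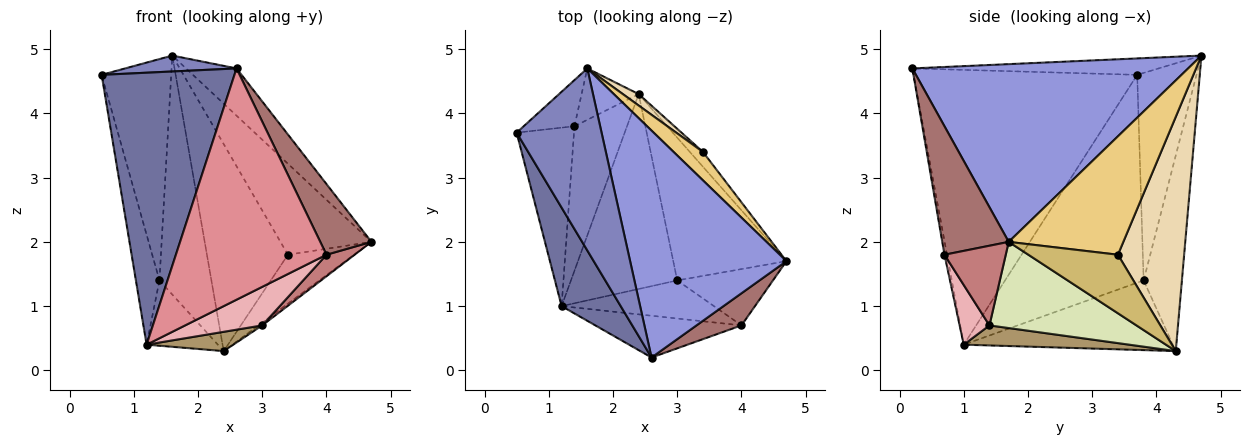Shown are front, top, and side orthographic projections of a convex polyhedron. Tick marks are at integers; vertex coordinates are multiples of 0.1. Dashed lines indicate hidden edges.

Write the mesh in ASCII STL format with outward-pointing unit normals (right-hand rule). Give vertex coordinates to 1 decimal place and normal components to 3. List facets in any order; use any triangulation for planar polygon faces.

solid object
 facet normal -0.845 -0.502 0.182
  outer loop
   vertex 1.2 1.0 0.4
   vertex 2.6 0.2 4.7
   vertex 0.5 3.7 4.6
  endloop
 endfacet
 facet normal -0.189 -0.085 0.978
  outer loop
   vertex 1.6 4.7 4.9
   vertex 0.5 3.7 4.6
   vertex 2.6 0.2 4.7
  endloop
 endfacet
 facet normal 0.744 0.136 0.654
  outer loop
   vertex 1.6 4.7 4.9
   vertex 2.6 0.2 4.7
   vertex 4.7 1.7 2.0
  endloop
 endfacet
 facet normal -0.951 0.162 -0.262
  outer loop
   vertex 1.4 3.8 1.4
   vertex 1.2 1.0 0.4
   vertex 0.5 3.7 4.6
  endloop
 endfacet
 facet normal -0.770 0.263 -0.581
  outer loop
   vertex 1.4 3.8 1.4
   vertex 2.4 4.3 0.3
   vertex 1.2 1.0 0.4
  endloop
 endfacet
 facet normal -0.641 0.752 -0.157
  outer loop
   vertex 1.4 3.8 1.4
   vertex 0.5 3.7 4.6
   vertex 1.6 4.7 4.9
  endloop
 endfacet
 facet normal -0.584 0.793 -0.171
  outer loop
   vertex 1.4 3.8 1.4
   vertex 1.6 4.7 4.9
   vertex 2.4 4.3 0.3
  endloop
 endfacet
 facet normal 0.606 0.016 -0.796
  outer loop
   vertex 3.0 1.4 0.7
   vertex 2.4 4.3 0.3
   vertex 4.7 1.7 2.0
  endloop
 endfacet
 facet normal 0.185 -0.097 -0.978
  outer loop
   vertex 3.0 1.4 0.7
   vertex 1.2 1.0 0.4
   vertex 2.4 4.3 0.3
  endloop
 endfacet
 facet normal 0.792 0.585 -0.177
  outer loop
   vertex 3.4 3.4 1.8
   vertex 4.7 1.7 2.0
   vertex 2.4 4.3 0.3
  endloop
 endfacet
 facet normal 0.769 0.610 0.190
  outer loop
   vertex 3.4 3.4 1.8
   vertex 1.6 4.7 4.9
   vertex 4.7 1.7 2.0
  endloop
 endfacet
 facet normal 0.632 0.774 0.043
  outer loop
   vertex 3.4 3.4 1.8
   vertex 2.4 4.3 0.3
   vertex 1.6 4.7 4.9
  endloop
 endfacet
 facet normal 0.764 -0.588 0.267
  outer loop
   vertex 4.0 0.7 1.8
   vertex 4.7 1.7 2.0
   vertex 2.6 0.2 4.7
  endloop
 endfacet
 facet normal 0.614 -0.282 -0.737
  outer loop
   vertex 4.0 0.7 1.8
   vertex 3.0 1.4 0.7
   vertex 4.7 1.7 2.0
  endloop
 endfacet
 facet normal -0.017 -0.984 -0.178
  outer loop
   vertex 4.0 0.7 1.8
   vertex 2.6 0.2 4.7
   vertex 1.2 1.0 0.4
  endloop
 endfacet
 facet normal 0.265 -0.686 -0.678
  outer loop
   vertex 4.0 0.7 1.8
   vertex 1.2 1.0 0.4
   vertex 3.0 1.4 0.7
  endloop
 endfacet
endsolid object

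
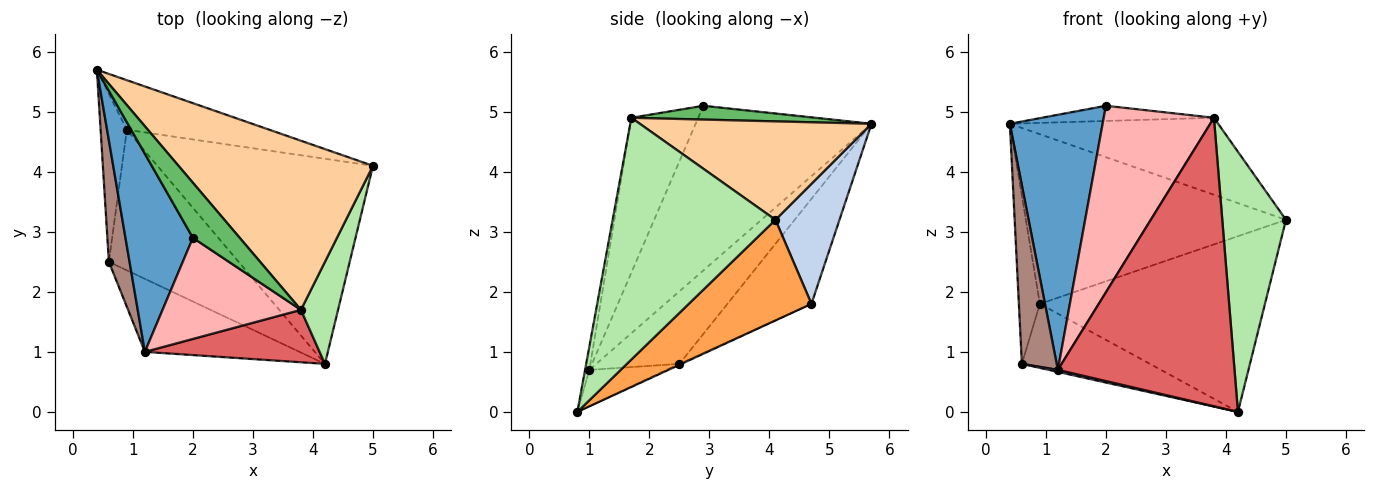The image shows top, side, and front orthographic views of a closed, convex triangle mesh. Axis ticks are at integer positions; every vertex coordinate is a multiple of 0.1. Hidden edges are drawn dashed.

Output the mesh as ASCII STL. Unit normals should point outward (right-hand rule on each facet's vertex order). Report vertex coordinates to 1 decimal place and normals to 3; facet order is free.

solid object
 facet normal -0.832 -0.439 0.341
  outer loop
   vertex 1.2 1.0 0.7
   vertex 2.0 2.9 5.1
   vertex 0.4 5.7 4.8
  endloop
 endfacet
 facet normal 0.230 0.934 -0.273
  outer loop
   vertex 0.9 4.7 1.8
   vertex 0.4 5.7 4.8
   vertex 5.0 4.1 3.2
  endloop
 endfacet
 facet normal 0.334 0.613 -0.716
  outer loop
   vertex 0.9 4.7 1.8
   vertex 5.0 4.1 3.2
   vertex 4.2 0.8 0.0
  endloop
 endfacet
 facet normal 0.418 0.376 0.827
  outer loop
   vertex 3.8 1.7 4.9
   vertex 5.0 4.1 3.2
   vertex 0.4 5.7 4.8
  endloop
 endfacet
 facet normal 0.273 0.256 0.927
  outer loop
   vertex 3.8 1.7 4.9
   vertex 0.4 5.7 4.8
   vertex 2.0 2.9 5.1
  endloop
 endfacet
 facet normal 0.922 -0.361 0.142
  outer loop
   vertex 3.8 1.7 4.9
   vertex 4.2 0.8 0.0
   vertex 5.0 4.1 3.2
  endloop
 endfacet
 facet normal -0.024 -0.984 0.179
  outer loop
   vertex 3.8 1.7 4.9
   vertex 1.2 1.0 0.7
   vertex 4.2 0.8 0.0
  endloop
 endfacet
 facet normal -0.470 -0.776 0.421
  outer loop
   vertex 3.8 1.7 4.9
   vertex 2.0 2.9 5.1
   vertex 1.2 1.0 0.7
  endloop
 endfacet
 facet normal -0.229 -0.027 -0.973
  outer loop
   vertex 0.6 2.5 0.8
   vertex 4.2 0.8 0.0
   vertex 1.2 1.0 0.7
  endloop
 endfacet
 facet normal -0.006 0.415 -0.910
  outer loop
   vertex 0.6 2.5 0.8
   vertex 0.9 4.7 1.8
   vertex 4.2 0.8 0.0
  endloop
 endfacet
 facet normal -0.892 -0.374 0.254
  outer loop
   vertex 0.6 2.5 0.8
   vertex 1.2 1.0 0.7
   vertex 0.4 5.7 4.8
  endloop
 endfacet
 facet normal -0.943 0.236 -0.236
  outer loop
   vertex 0.6 2.5 0.8
   vertex 0.4 5.7 4.8
   vertex 0.9 4.7 1.8
  endloop
 endfacet
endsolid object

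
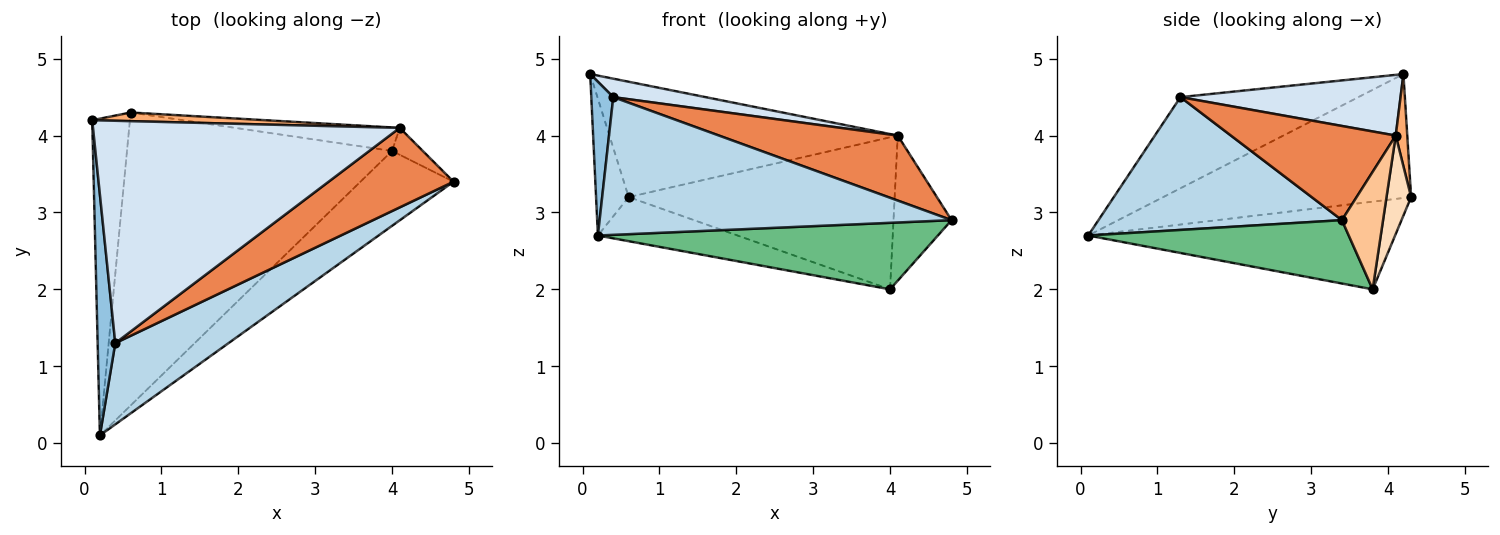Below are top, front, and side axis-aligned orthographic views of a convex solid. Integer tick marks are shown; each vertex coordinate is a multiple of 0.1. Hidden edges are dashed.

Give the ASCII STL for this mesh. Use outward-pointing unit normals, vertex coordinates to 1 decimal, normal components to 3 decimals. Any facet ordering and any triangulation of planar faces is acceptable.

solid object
 facet normal -0.949 0.125 -0.289
  outer loop
   vertex 0.6 4.3 3.2
   vertex 0.2 0.1 2.7
   vertex 0.1 4.2 4.8
  endloop
 endfacet
 facet normal -0.975 -0.120 0.189
  outer loop
   vertex 0.4 1.3 4.5
   vertex 0.1 4.2 4.8
   vertex 0.2 0.1 2.7
  endloop
 endfacet
 facet normal 0.512 -0.740 0.436
  outer loop
   vertex 0.4 1.3 4.5
   vertex 0.2 0.1 2.7
   vertex 4.8 3.4 2.9
  endloop
 endfacet
 facet normal 0.194 -0.081 0.978
  outer loop
   vertex 4.1 4.1 4.0
   vertex 0.1 4.2 4.8
   vertex 0.4 1.3 4.5
  endloop
 endfacet
 facet normal 0.504 -0.547 0.669
  outer loop
   vertex 4.1 4.1 4.0
   vertex 0.4 1.3 4.5
   vertex 4.8 3.4 2.9
  endloop
 endfacet
 facet normal 0.040 0.996 0.075
  outer loop
   vertex 4.1 4.1 4.0
   vertex 0.6 4.3 3.2
   vertex 0.1 4.2 4.8
  endloop
 endfacet
 facet normal 0.572 0.807 -0.150
  outer loop
   vertex 4.0 3.8 2.0
   vertex 4.1 4.1 4.0
   vertex 4.8 3.4 2.9
  endloop
 endfacet
 facet normal 0.091 0.984 -0.152
  outer loop
   vertex 4.0 3.8 2.0
   vertex 0.6 4.3 3.2
   vertex 4.1 4.1 4.0
  endloop
 endfacet
 facet normal 0.454 -0.592 -0.666
  outer loop
   vertex 4.0 3.8 2.0
   vertex 4.8 3.4 2.9
   vertex 0.2 0.1 2.7
  endloop
 endfacet
 facet normal -0.311 0.141 -0.940
  outer loop
   vertex 4.0 3.8 2.0
   vertex 0.2 0.1 2.7
   vertex 0.6 4.3 3.2
  endloop
 endfacet
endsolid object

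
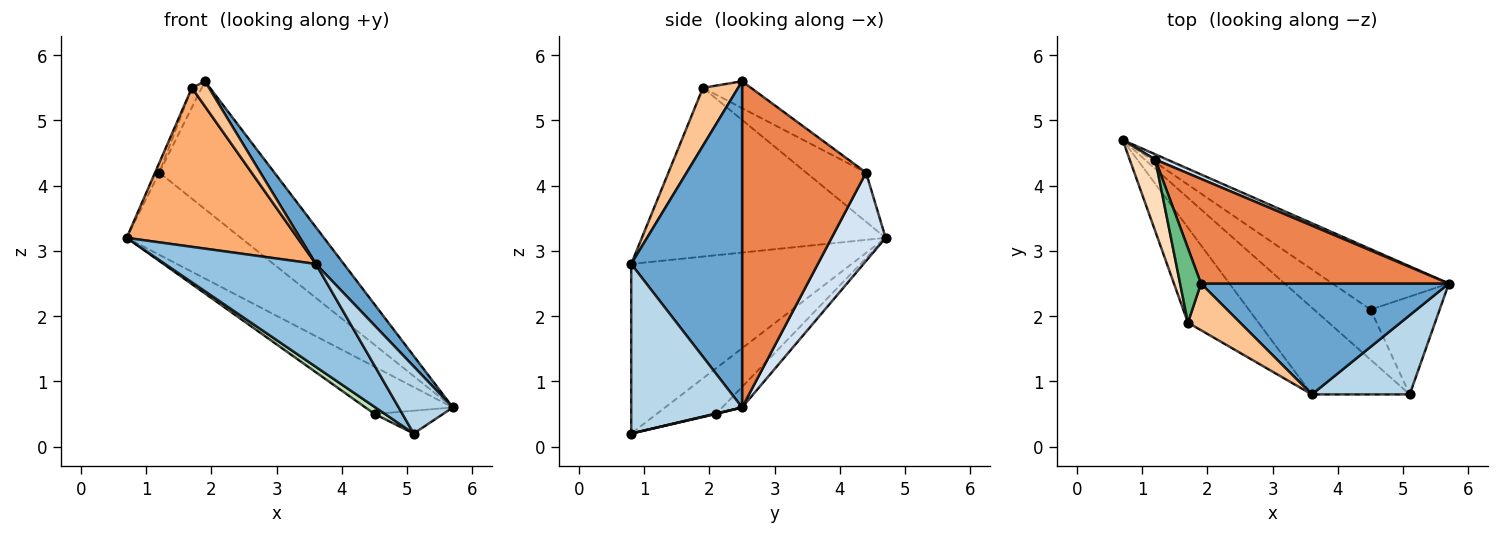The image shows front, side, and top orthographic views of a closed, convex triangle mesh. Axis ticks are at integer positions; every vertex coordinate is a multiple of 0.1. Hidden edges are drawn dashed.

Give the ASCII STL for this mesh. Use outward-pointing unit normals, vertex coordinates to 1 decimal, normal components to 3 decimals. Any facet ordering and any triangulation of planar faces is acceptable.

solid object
 facet normal 0.781 -0.197 0.593
  outer loop
   vertex 1.9 2.5 5.6
   vertex 3.6 0.8 2.8
   vertex 5.7 2.5 0.6
  endloop
 endfacet
 facet normal -0.745 -0.510 -0.430
  outer loop
   vertex 5.1 0.8 0.2
   vertex 3.6 0.8 2.8
   vertex 0.7 4.7 3.2
  endloop
 endfacet
 facet normal 0.798 -0.390 0.460
  outer loop
   vertex 5.1 0.8 0.2
   vertex 5.7 2.5 0.6
   vertex 3.6 0.8 2.8
  endloop
 endfacet
 facet normal 0.427 0.902 0.057
  outer loop
   vertex 1.2 4.4 4.2
   vertex 5.7 2.5 0.6
   vertex 0.7 4.7 3.2
  endloop
 endfacet
 facet normal 0.640 0.594 0.487
  outer loop
   vertex 1.2 4.4 4.2
   vertex 1.9 2.5 5.6
   vertex 5.7 2.5 0.6
  endloop
 endfacet
 facet normal -0.775 -0.543 -0.324
  outer loop
   vertex 1.7 1.9 5.5
   vertex 0.7 4.7 3.2
   vertex 3.6 0.8 2.8
  endloop
 endfacet
 facet normal 0.699 -0.338 0.630
  outer loop
   vertex 1.7 1.9 5.5
   vertex 3.6 0.8 2.8
   vertex 1.9 2.5 5.6
  endloop
 endfacet
 facet normal -0.885 0.063 0.461
  outer loop
   vertex 1.7 1.9 5.5
   vertex 1.2 4.4 4.2
   vertex 0.7 4.7 3.2
  endloop
 endfacet
 facet normal -0.780 0.159 0.606
  outer loop
   vertex 1.7 1.9 5.5
   vertex 1.9 2.5 5.6
   vertex 1.2 4.4 4.2
  endloop
 endfacet
 facet normal -0.138 0.609 -0.781
  outer loop
   vertex 4.5 2.1 0.5
   vertex 0.7 4.7 3.2
   vertex 5.7 2.5 0.6
  endloop
 endfacet
 facet normal -0.625 -0.110 -0.773
  outer loop
   vertex 4.5 2.1 0.5
   vertex 5.1 0.8 0.2
   vertex 0.7 4.7 3.2
  endloop
 endfacet
 facet normal 0.005 0.227 -0.974
  outer loop
   vertex 4.5 2.1 0.5
   vertex 5.7 2.5 0.6
   vertex 5.1 0.8 0.2
  endloop
 endfacet
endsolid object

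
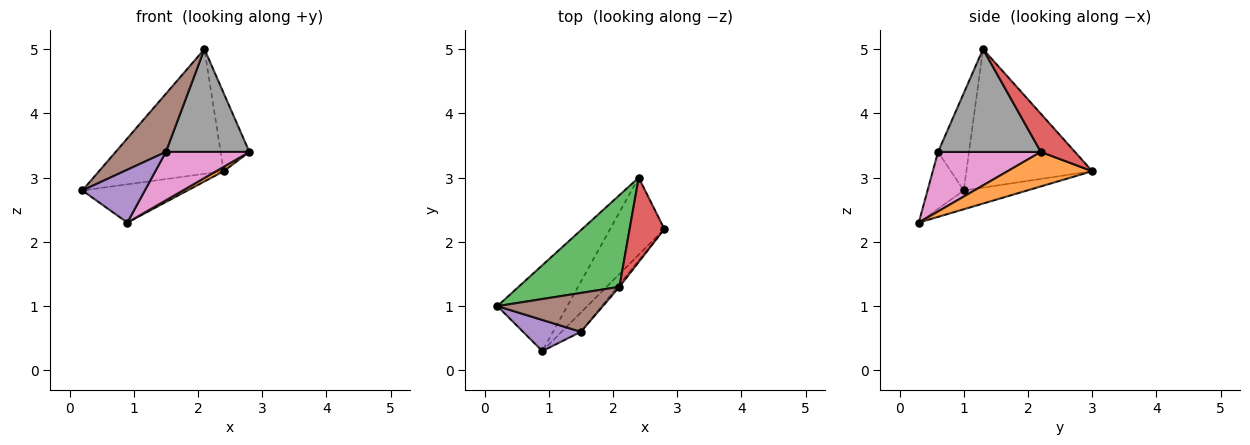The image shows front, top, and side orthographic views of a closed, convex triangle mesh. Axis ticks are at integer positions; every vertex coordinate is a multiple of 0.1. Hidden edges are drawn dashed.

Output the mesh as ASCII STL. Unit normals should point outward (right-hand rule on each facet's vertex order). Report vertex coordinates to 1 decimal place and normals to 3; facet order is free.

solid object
 facet normal -0.238 0.395 -0.887
  outer loop
   vertex 2.4 3.0 3.1
   vertex 0.9 0.3 2.3
   vertex 0.2 1.0 2.8
  endloop
 endfacet
 facet normal 0.536 -0.048 -0.843
  outer loop
   vertex 2.4 3.0 3.1
   vertex 2.8 2.2 3.4
   vertex 0.9 0.3 2.3
  endloop
 endfacet
 facet normal -0.631 0.625 0.460
  outer loop
   vertex 2.4 3.0 3.1
   vertex 0.2 1.0 2.8
   vertex 2.1 1.3 5.0
  endloop
 endfacet
 facet normal 0.628 0.528 0.572
  outer loop
   vertex 2.4 3.0 3.1
   vertex 2.1 1.3 5.0
   vertex 2.8 2.2 3.4
  endloop
 endfacet
 facet normal -0.447 -0.771 0.454
  outer loop
   vertex 1.5 0.6 3.4
   vertex 0.2 1.0 2.8
   vertex 0.9 0.3 2.3
  endloop
 endfacet
 facet normal -0.456 -0.740 0.495
  outer loop
   vertex 1.5 0.6 3.4
   vertex 2.1 1.3 5.0
   vertex 0.2 1.0 2.8
  endloop
 endfacet
 facet normal 0.753 -0.612 -0.244
  outer loop
   vertex 1.5 0.6 3.4
   vertex 0.9 0.3 2.3
   vertex 2.8 2.2 3.4
  endloop
 endfacet
 facet normal 0.776 -0.631 -0.015
  outer loop
   vertex 1.5 0.6 3.4
   vertex 2.8 2.2 3.4
   vertex 2.1 1.3 5.0
  endloop
 endfacet
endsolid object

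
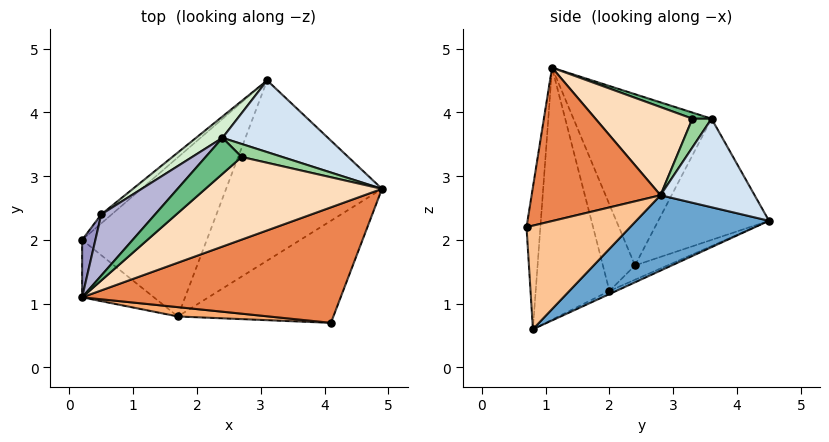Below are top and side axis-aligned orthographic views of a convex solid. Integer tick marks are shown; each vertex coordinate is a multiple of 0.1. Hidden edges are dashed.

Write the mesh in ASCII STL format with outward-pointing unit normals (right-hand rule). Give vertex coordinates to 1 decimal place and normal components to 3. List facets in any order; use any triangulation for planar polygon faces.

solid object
 facet normal 0.422 0.242 -0.874
  outer loop
   vertex 1.7 0.8 0.6
   vertex 3.1 4.5 2.3
   vertex 4.9 2.8 2.7
  endloop
 endfacet
 facet normal -0.658 -0.729 -0.187
  outer loop
   vertex 0.2 2.0 1.2
   vertex 1.7 0.8 0.6
   vertex 0.2 1.1 4.7
  endloop
 endfacet
 facet normal -0.023 0.424 -0.905
  outer loop
   vertex 0.2 2.0 1.2
   vertex 3.1 4.5 2.3
   vertex 1.7 0.8 0.6
  endloop
 endfacet
 facet normal 0.487 0.653 0.580
  outer loop
   vertex 2.4 3.6 3.9
   vertex 4.9 2.8 2.7
   vertex 3.1 4.5 2.3
  endloop
 endfacet
 facet normal 0.474 -0.371 0.799
  outer loop
   vertex 4.1 0.7 2.2
   vertex 4.9 2.8 2.7
   vertex 0.2 1.1 4.7
  endloop
 endfacet
 facet normal -0.072 -0.996 0.046
  outer loop
   vertex 4.1 0.7 2.2
   vertex 0.2 1.1 4.7
   vertex 1.7 0.8 0.6
  endloop
 endfacet
 facet normal 0.554 -0.013 -0.832
  outer loop
   vertex 4.1 0.7 2.2
   vertex 1.7 0.8 0.6
   vertex 4.9 2.8 2.7
  endloop
 endfacet
 facet normal 0.439 -0.179 0.880
  outer loop
   vertex 2.7 3.3 3.9
   vertex 0.2 1.1 4.7
   vertex 4.9 2.8 2.7
  endloop
 endfacet
 facet normal 0.165 0.165 0.972
  outer loop
   vertex 2.7 3.3 3.9
   vertex 2.4 3.6 3.9
   vertex 0.2 1.1 4.7
  endloop
 endfacet
 facet normal 0.500 0.500 0.708
  outer loop
   vertex 2.7 3.3 3.9
   vertex 4.9 2.8 2.7
   vertex 2.4 3.6 3.9
  endloop
 endfacet
 facet normal -0.518 0.767 -0.379
  outer loop
   vertex 0.5 2.4 1.6
   vertex 3.1 4.5 2.3
   vertex 0.2 2.0 1.2
  endloop
 endfacet
 facet normal -0.645 0.751 0.141
  outer loop
   vertex 0.5 2.4 1.6
   vertex 2.4 3.6 3.9
   vertex 3.1 4.5 2.3
  endloop
 endfacet
 facet normal -0.851 0.508 0.131
  outer loop
   vertex 0.5 2.4 1.6
   vertex 0.2 2.0 1.2
   vertex 0.2 1.1 4.7
  endloop
 endfacet
 facet normal -0.697 0.683 0.219
  outer loop
   vertex 0.5 2.4 1.6
   vertex 0.2 1.1 4.7
   vertex 2.4 3.6 3.9
  endloop
 endfacet
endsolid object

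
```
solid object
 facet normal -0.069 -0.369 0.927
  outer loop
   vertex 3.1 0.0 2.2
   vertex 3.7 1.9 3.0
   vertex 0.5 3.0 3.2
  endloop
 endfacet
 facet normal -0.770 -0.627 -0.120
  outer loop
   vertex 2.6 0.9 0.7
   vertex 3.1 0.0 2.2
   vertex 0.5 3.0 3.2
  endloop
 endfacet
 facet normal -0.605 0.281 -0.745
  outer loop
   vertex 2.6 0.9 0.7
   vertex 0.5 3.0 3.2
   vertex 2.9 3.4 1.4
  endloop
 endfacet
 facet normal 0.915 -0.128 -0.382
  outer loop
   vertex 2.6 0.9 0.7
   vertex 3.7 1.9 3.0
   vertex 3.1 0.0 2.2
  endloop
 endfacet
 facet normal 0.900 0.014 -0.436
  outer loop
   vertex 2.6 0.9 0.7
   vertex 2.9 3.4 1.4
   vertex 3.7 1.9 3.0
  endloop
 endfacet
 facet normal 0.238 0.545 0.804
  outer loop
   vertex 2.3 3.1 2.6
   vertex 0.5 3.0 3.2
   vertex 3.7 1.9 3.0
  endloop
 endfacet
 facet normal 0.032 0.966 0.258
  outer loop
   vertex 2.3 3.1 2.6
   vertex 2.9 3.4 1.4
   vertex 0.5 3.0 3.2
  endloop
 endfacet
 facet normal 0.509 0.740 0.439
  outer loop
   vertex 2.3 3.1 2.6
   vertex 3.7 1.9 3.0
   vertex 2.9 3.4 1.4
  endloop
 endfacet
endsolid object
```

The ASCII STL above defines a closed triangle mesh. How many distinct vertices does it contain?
6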